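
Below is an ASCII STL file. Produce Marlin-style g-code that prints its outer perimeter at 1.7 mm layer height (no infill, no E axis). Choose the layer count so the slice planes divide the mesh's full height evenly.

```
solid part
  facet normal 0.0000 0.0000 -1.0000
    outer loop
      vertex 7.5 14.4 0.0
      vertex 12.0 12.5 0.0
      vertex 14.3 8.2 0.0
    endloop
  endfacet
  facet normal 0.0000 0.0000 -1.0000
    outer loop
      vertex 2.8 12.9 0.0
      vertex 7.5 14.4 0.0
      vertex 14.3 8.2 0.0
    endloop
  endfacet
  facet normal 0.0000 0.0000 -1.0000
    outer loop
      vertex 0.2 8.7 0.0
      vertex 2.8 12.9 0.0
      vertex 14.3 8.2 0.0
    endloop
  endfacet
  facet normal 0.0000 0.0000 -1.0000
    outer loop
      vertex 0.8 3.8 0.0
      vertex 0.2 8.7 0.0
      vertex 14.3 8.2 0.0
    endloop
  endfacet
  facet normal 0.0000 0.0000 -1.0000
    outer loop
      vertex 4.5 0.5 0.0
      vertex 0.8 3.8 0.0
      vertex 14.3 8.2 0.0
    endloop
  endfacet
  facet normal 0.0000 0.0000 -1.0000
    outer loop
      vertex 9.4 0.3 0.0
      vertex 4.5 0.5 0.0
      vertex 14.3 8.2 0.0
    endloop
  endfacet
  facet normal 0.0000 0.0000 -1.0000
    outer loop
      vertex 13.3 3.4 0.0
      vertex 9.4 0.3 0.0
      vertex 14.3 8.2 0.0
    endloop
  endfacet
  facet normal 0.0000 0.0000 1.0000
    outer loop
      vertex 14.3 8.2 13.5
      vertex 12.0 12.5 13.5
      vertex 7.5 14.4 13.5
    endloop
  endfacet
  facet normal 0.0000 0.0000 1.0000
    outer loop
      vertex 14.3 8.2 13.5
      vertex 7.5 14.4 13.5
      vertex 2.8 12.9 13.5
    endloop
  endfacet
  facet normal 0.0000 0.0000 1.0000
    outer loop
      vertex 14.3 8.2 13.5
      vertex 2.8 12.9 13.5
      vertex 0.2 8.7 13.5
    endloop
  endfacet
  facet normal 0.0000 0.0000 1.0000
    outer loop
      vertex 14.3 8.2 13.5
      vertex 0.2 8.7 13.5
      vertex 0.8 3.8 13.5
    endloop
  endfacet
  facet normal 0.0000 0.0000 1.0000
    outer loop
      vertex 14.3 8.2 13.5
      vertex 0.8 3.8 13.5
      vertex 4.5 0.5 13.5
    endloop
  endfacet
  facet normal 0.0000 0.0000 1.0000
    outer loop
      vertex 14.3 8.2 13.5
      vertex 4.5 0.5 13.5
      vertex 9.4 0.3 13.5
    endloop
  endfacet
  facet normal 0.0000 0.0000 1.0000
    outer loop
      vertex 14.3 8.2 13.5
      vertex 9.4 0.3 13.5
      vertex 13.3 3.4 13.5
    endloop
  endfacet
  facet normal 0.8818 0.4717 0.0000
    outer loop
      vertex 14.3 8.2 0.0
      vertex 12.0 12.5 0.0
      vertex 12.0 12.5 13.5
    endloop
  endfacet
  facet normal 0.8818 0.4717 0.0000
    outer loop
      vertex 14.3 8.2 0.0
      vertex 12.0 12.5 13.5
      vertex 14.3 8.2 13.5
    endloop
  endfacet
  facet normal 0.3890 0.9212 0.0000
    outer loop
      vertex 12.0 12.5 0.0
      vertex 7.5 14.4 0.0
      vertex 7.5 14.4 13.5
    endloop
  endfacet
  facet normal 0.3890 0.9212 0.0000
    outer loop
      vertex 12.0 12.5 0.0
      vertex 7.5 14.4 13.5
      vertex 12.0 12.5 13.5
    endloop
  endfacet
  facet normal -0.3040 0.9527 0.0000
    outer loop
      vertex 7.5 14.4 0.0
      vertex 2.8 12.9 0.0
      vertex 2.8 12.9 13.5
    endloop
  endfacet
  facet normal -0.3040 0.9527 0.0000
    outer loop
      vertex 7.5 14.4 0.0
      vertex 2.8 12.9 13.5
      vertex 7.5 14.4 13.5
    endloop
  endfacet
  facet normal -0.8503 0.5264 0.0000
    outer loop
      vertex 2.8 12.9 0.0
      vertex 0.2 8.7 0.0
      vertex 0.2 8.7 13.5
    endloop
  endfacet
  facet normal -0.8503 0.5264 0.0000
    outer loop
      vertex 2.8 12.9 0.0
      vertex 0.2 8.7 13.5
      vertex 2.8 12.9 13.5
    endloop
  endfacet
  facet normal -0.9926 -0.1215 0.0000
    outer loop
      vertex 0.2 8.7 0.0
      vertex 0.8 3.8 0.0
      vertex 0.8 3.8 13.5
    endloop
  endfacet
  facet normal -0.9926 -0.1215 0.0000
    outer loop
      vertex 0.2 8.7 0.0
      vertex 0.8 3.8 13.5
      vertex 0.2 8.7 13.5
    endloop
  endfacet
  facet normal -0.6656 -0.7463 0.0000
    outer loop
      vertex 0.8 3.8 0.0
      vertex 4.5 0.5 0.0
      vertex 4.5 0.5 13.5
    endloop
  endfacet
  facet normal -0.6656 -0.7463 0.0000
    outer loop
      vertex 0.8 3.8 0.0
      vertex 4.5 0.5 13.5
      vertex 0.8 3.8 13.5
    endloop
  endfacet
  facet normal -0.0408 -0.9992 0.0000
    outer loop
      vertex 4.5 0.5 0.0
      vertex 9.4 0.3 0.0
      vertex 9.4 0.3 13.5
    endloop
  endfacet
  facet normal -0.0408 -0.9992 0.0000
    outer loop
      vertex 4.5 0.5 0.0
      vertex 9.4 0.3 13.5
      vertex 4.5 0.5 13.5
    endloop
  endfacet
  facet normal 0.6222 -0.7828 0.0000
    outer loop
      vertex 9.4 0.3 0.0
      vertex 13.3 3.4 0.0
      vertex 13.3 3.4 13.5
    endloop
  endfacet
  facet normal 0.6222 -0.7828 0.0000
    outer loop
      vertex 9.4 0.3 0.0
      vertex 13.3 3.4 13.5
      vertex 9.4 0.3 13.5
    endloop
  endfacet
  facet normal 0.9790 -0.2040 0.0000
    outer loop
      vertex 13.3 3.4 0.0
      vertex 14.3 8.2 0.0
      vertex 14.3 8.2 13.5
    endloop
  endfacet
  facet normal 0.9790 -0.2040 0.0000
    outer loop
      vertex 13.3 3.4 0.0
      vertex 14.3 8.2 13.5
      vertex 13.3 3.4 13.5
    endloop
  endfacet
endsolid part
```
; perimeter-only toolpath
G21 ; units = mm
G90 ; absolute positioning
G28 ; home
; layer 1
G0 Z1.7
G0 X14.3 Y8.2
G1 X12.0 Y12.5
G1 X7.5 Y14.4
G1 X2.8 Y12.9
G1 X0.2 Y8.7
G1 X0.8 Y3.8
G1 X4.5 Y0.5
G1 X9.4 Y0.3
G1 X13.3 Y3.4
G1 X14.3 Y8.2
; layer 2
G0 Z3.4
G0 X14.3 Y8.2
G1 X12.0 Y12.5
G1 X7.5 Y14.4
G1 X2.8 Y12.9
G1 X0.2 Y8.7
G1 X0.8 Y3.8
G1 X4.5 Y0.5
G1 X9.4 Y0.3
G1 X13.3 Y3.4
G1 X14.3 Y8.2
; layer 3
G0 Z5.1
G0 X14.3 Y8.2
G1 X12.0 Y12.5
G1 X7.5 Y14.4
G1 X2.8 Y12.9
G1 X0.2 Y8.7
G1 X0.8 Y3.8
G1 X4.5 Y0.5
G1 X9.4 Y0.3
G1 X13.3 Y3.4
G1 X14.3 Y8.2
; layer 4
G0 Z6.8
G0 X14.3 Y8.2
G1 X12.0 Y12.5
G1 X7.5 Y14.4
G1 X2.8 Y12.9
G1 X0.2 Y8.7
G1 X0.8 Y3.8
G1 X4.5 Y0.5
G1 X9.4 Y0.3
G1 X13.3 Y3.4
G1 X14.3 Y8.2
; layer 5
G0 Z8.4
G0 X14.3 Y8.2
G1 X12.0 Y12.5
G1 X7.5 Y14.4
G1 X2.8 Y12.9
G1 X0.2 Y8.7
G1 X0.8 Y3.8
G1 X4.5 Y0.5
G1 X9.4 Y0.3
G1 X13.3 Y3.4
G1 X14.3 Y8.2
; layer 6
G0 Z10.1
G0 X14.3 Y8.2
G1 X12.0 Y12.5
G1 X7.5 Y14.4
G1 X2.8 Y12.9
G1 X0.2 Y8.7
G1 X0.8 Y3.8
G1 X4.5 Y0.5
G1 X9.4 Y0.3
G1 X13.3 Y3.4
G1 X14.3 Y8.2
; layer 7
G0 Z11.8
G0 X14.3 Y8.2
G1 X12.0 Y12.5
G1 X7.5 Y14.4
G1 X2.8 Y12.9
G1 X0.2 Y8.7
G1 X0.8 Y3.8
G1 X4.5 Y0.5
G1 X9.4 Y0.3
G1 X13.3 Y3.4
G1 X14.3 Y8.2
; layer 8
G0 Z13.5
G0 X14.3 Y8.2
G1 X12.0 Y12.5
G1 X7.5 Y14.4
G1 X2.8 Y12.9
G1 X0.2 Y8.7
G1 X0.8 Y3.8
G1 X4.5 Y0.5
G1 X9.4 Y0.3
G1 X13.3 Y3.4
G1 X14.3 Y8.2
M2 ; end

The solid is a regular 9-sided prism (a cylinder approximated with 9 flat sides), circumscribed radius ≈ 7.2 mm, height ≈ 13.5 mm. Slicing at Δz = 1.7 mm — 8 equal slices spanning the solid's height, so layer i sits at z = i·h/8 — gives 8 non-empty perimeters. Each is a 9-segment closed polygon; G0 lifts to the layer z and rapids to the start vertex, then G1 traces the edges.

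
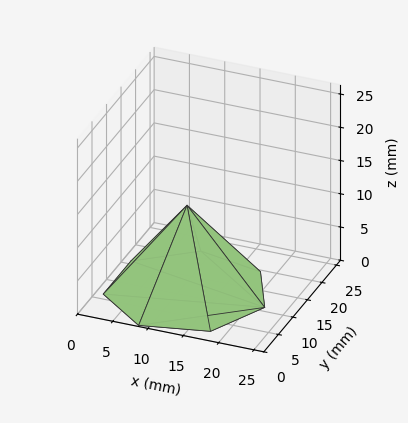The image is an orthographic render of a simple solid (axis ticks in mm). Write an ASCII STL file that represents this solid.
Reading the render: the shape is a regular 7-sided pyramid, base circumscribed radius ≈ 11 mm, apex at z ≈ 13 mm (dimensions read to the nearest mm from the axis ticks). For the STL, each face is triangulated and given an outward normal.

solid part
  facet normal 0.0000 0.0000 -1.0000
    outer loop
      vertex 8.55 21.72 0.00
      vertex 17.86 19.60 0.00
      vertex 22.00 11.00 0.00
    endloop
  endfacet
  facet normal 0.0000 0.0000 -1.0000
    outer loop
      vertex 1.09 15.77 0.00
      vertex 8.55 21.72 0.00
      vertex 22.00 11.00 0.00
    endloop
  endfacet
  facet normal 0.0000 0.0000 -1.0000
    outer loop
      vertex 1.09 6.23 0.00
      vertex 1.09 15.77 0.00
      vertex 22.00 11.00 0.00
    endloop
  endfacet
  facet normal 0.0000 0.0000 -1.0000
    outer loop
      vertex 8.55 0.28 0.00
      vertex 1.09 6.23 0.00
      vertex 22.00 11.00 0.00
    endloop
  endfacet
  facet normal 0.0000 0.0000 -1.0000
    outer loop
      vertex 17.86 2.40 0.00
      vertex 8.55 0.28 0.00
      vertex 22.00 11.00 0.00
    endloop
  endfacet
  facet normal 0.7165 0.3449 0.6063
    outer loop
      vertex 22.00 11.00 0.00
      vertex 17.86 19.60 0.00
      vertex 11.00 11.00 13.00
    endloop
  endfacet
  facet normal 0.1766 0.7755 0.6062
    outer loop
      vertex 17.86 19.60 0.00
      vertex 8.55 21.72 0.00
      vertex 11.00 11.00 13.00
    endloop
  endfacet
  facet normal -0.4959 0.6218 0.6062
    outer loop
      vertex 8.55 21.72 0.00
      vertex 1.09 15.77 0.00
      vertex 11.00 11.00 13.00
    endloop
  endfacet
  facet normal -0.7953 0.0000 0.6062
    outer loop
      vertex 1.09 15.77 0.00
      vertex 1.09 6.23 0.00
      vertex 11.00 11.00 13.00
    endloop
  endfacet
  facet normal -0.4959 -0.6218 0.6062
    outer loop
      vertex 1.09 6.23 0.00
      vertex 8.55 0.28 0.00
      vertex 11.00 11.00 13.00
    endloop
  endfacet
  facet normal 0.1766 -0.7755 0.6062
    outer loop
      vertex 8.55 0.28 0.00
      vertex 17.86 2.40 0.00
      vertex 11.00 11.00 13.00
    endloop
  endfacet
  facet normal 0.7165 -0.3449 0.6063
    outer loop
      vertex 17.86 2.40 0.00
      vertex 22.00 11.00 0.00
      vertex 11.00 11.00 13.00
    endloop
  endfacet
endsolid part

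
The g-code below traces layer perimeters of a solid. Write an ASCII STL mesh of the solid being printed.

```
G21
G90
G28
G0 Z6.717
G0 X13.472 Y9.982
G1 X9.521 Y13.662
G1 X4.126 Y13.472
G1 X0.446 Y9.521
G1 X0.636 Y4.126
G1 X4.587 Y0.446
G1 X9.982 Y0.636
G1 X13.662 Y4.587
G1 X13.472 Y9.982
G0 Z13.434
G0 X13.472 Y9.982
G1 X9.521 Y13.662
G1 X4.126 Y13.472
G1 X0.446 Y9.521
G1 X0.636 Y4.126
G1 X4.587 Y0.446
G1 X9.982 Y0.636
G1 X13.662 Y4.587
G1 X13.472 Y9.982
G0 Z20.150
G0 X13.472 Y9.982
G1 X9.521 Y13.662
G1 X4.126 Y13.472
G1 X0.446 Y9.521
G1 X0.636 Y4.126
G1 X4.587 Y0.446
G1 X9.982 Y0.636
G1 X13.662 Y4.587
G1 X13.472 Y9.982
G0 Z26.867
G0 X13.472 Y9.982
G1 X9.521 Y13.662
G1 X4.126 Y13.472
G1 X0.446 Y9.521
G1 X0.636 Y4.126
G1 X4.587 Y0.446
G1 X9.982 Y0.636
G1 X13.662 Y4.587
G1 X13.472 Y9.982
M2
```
solid part
  facet normal 0.0000 0.0000 -1.0000
    outer loop
      vertex 4.126 13.472 0.000
      vertex 9.521 13.662 0.000
      vertex 13.472 9.982 0.000
    endloop
  endfacet
  facet normal 0.0000 0.0000 -1.0000
    outer loop
      vertex 0.446 9.521 0.000
      vertex 4.126 13.472 0.000
      vertex 13.472 9.982 0.000
    endloop
  endfacet
  facet normal 0.0000 0.0000 -1.0000
    outer loop
      vertex 0.636 4.126 0.000
      vertex 0.446 9.521 0.000
      vertex 13.472 9.982 0.000
    endloop
  endfacet
  facet normal 0.0000 0.0000 -1.0000
    outer loop
      vertex 4.587 0.446 0.000
      vertex 0.636 4.126 0.000
      vertex 13.472 9.982 0.000
    endloop
  endfacet
  facet normal 0.0000 0.0000 -1.0000
    outer loop
      vertex 9.982 0.636 0.000
      vertex 4.587 0.446 0.000
      vertex 13.472 9.982 0.000
    endloop
  endfacet
  facet normal 0.0000 0.0000 -1.0000
    outer loop
      vertex 13.662 4.587 0.000
      vertex 9.982 0.636 0.000
      vertex 13.472 9.982 0.000
    endloop
  endfacet
  facet normal 0.0000 0.0000 1.0000
    outer loop
      vertex 13.472 9.982 26.867
      vertex 9.521 13.662 26.867
      vertex 4.126 13.472 26.867
    endloop
  endfacet
  facet normal 0.0000 0.0000 1.0000
    outer loop
      vertex 13.472 9.982 26.867
      vertex 4.126 13.472 26.867
      vertex 0.446 9.521 26.867
    endloop
  endfacet
  facet normal 0.0000 0.0000 1.0000
    outer loop
      vertex 13.472 9.982 26.867
      vertex 0.446 9.521 26.867
      vertex 0.636 4.126 26.867
    endloop
  endfacet
  facet normal 0.0000 0.0000 1.0000
    outer loop
      vertex 13.472 9.982 26.867
      vertex 0.636 4.126 26.867
      vertex 4.587 0.446 26.867
    endloop
  endfacet
  facet normal 0.0000 0.0000 1.0000
    outer loop
      vertex 13.472 9.982 26.867
      vertex 4.587 0.446 26.867
      vertex 9.982 0.636 26.867
    endloop
  endfacet
  facet normal 0.0000 0.0000 1.0000
    outer loop
      vertex 13.472 9.982 26.867
      vertex 9.982 0.636 26.867
      vertex 13.662 4.587 26.867
    endloop
  endfacet
  facet normal 0.6816 0.7318 0.0000
    outer loop
      vertex 13.472 9.982 0.000
      vertex 9.521 13.662 0.000
      vertex 9.521 13.662 26.867
    endloop
  endfacet
  facet normal 0.6816 0.7318 0.0000
    outer loop
      vertex 13.472 9.982 0.000
      vertex 9.521 13.662 26.867
      vertex 13.472 9.982 26.867
    endloop
  endfacet
  facet normal -0.0352 0.9994 0.0000
    outer loop
      vertex 9.521 13.662 0.000
      vertex 4.126 13.472 0.000
      vertex 4.126 13.472 26.867
    endloop
  endfacet
  facet normal -0.0352 0.9994 0.0000
    outer loop
      vertex 9.521 13.662 0.000
      vertex 4.126 13.472 26.867
      vertex 9.521 13.662 26.867
    endloop
  endfacet
  facet normal -0.7318 0.6816 0.0000
    outer loop
      vertex 4.126 13.472 0.000
      vertex 0.446 9.521 0.000
      vertex 0.446 9.521 26.867
    endloop
  endfacet
  facet normal -0.7318 0.6816 0.0000
    outer loop
      vertex 4.126 13.472 0.000
      vertex 0.446 9.521 26.867
      vertex 4.126 13.472 26.867
    endloop
  endfacet
  facet normal -0.9994 -0.0352 0.0000
    outer loop
      vertex 0.446 9.521 0.000
      vertex 0.636 4.126 0.000
      vertex 0.636 4.126 26.867
    endloop
  endfacet
  facet normal -0.9994 -0.0352 0.0000
    outer loop
      vertex 0.446 9.521 0.000
      vertex 0.636 4.126 26.867
      vertex 0.446 9.521 26.867
    endloop
  endfacet
  facet normal -0.6816 -0.7318 0.0000
    outer loop
      vertex 0.636 4.126 0.000
      vertex 4.587 0.446 0.000
      vertex 4.587 0.446 26.867
    endloop
  endfacet
  facet normal -0.6816 -0.7318 0.0000
    outer loop
      vertex 0.636 4.126 0.000
      vertex 4.587 0.446 26.867
      vertex 0.636 4.126 26.867
    endloop
  endfacet
  facet normal 0.0352 -0.9994 0.0000
    outer loop
      vertex 4.587 0.446 0.000
      vertex 9.982 0.636 0.000
      vertex 9.982 0.636 26.867
    endloop
  endfacet
  facet normal 0.0352 -0.9994 0.0000
    outer loop
      vertex 4.587 0.446 0.000
      vertex 9.982 0.636 26.867
      vertex 4.587 0.446 26.867
    endloop
  endfacet
  facet normal 0.7318 -0.6816 0.0000
    outer loop
      vertex 9.982 0.636 0.000
      vertex 13.662 4.587 0.000
      vertex 13.662 4.587 26.867
    endloop
  endfacet
  facet normal 0.7318 -0.6816 0.0000
    outer loop
      vertex 9.982 0.636 0.000
      vertex 13.662 4.587 26.867
      vertex 9.982 0.636 26.867
    endloop
  endfacet
  facet normal 0.9994 0.0352 0.0000
    outer loop
      vertex 13.662 4.587 0.000
      vertex 13.472 9.982 0.000
      vertex 13.472 9.982 26.867
    endloop
  endfacet
  facet normal 0.9994 0.0352 0.0000
    outer loop
      vertex 13.662 4.587 0.000
      vertex 13.472 9.982 26.867
      vertex 13.662 4.587 26.867
    endloop
  endfacet
endsolid part

The G0 Z moves step by Δz≈6.717 mm. Every layer's G1 loop is the same polygon, so the solid is a straight extrusion of it from z=0 to z≈26.9. Closing with flat bottom and top caps and triangulating gives 28 facets — a regular 8-sided prism (a cylinder approximated with 8 flat sides), circumscribed radius ≈ 7.05 mm, height ≈ 26.9 mm.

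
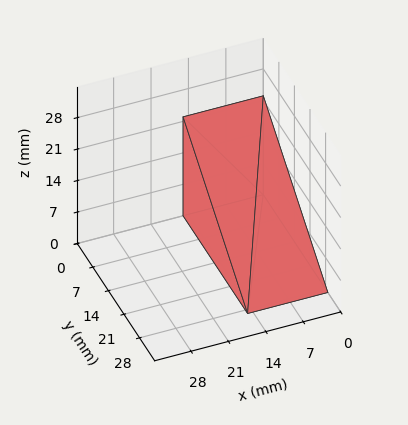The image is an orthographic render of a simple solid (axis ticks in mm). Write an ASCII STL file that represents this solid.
Reading the render: the shape is a wedge (ramp): 15 × 29 mm base, rising to 22 mm along the y=0 edge and sloping linearly to z=0 at y=29 (dimensions read to the nearest mm from the axis ticks). For the STL, each face is triangulated and given an outward normal.

solid part
  facet normal 0.0000 0.0000 -1.0000
    outer loop
      vertex 15.00 29.00 0.00
      vertex 15.00 0.00 0.00
      vertex 0.00 0.00 0.00
    endloop
  endfacet
  facet normal 0.0000 0.0000 -1.0000
    outer loop
      vertex 0.00 29.00 0.00
      vertex 15.00 29.00 0.00
      vertex 0.00 0.00 0.00
    endloop
  endfacet
  facet normal 0.0000 -1.0000 0.0000
    outer loop
      vertex 0.00 0.00 0.00
      vertex 15.00 0.00 0.00
      vertex 15.00 0.00 22.00
    endloop
  endfacet
  facet normal 0.0000 -1.0000 0.0000
    outer loop
      vertex 0.00 0.00 0.00
      vertex 15.00 0.00 22.00
      vertex 0.00 0.00 22.00
    endloop
  endfacet
  facet normal 0.0000 0.6044 0.7967
    outer loop
      vertex 0.00 0.00 22.00
      vertex 15.00 0.00 22.00
      vertex 15.00 29.00 0.00
    endloop
  endfacet
  facet normal 0.0000 0.6044 0.7967
    outer loop
      vertex 0.00 0.00 22.00
      vertex 15.00 29.00 0.00
      vertex 0.00 29.00 0.00
    endloop
  endfacet
  facet normal -1.0000 0.0000 0.0000
    outer loop
      vertex 0.00 0.00 22.00
      vertex 0.00 29.00 0.00
      vertex 0.00 0.00 0.00
    endloop
  endfacet
  facet normal 1.0000 0.0000 0.0000
    outer loop
      vertex 15.00 0.00 0.00
      vertex 15.00 29.00 0.00
      vertex 15.00 0.00 22.00
    endloop
  endfacet
endsolid part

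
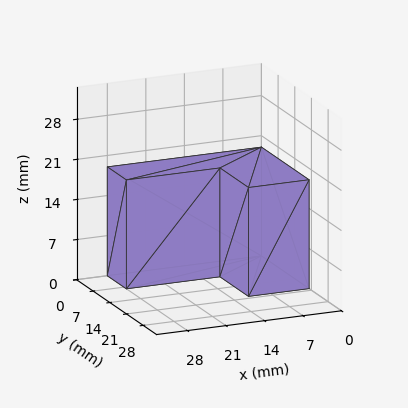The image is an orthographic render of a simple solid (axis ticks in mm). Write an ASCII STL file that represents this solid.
Reading the render: the shape is an L-shaped prism: outer 28 × 20 mm, arm thicknesses ≈ 8 mm (horizontal) and 11 mm (vertical), extruded 19 mm in z (dimensions read to the nearest mm from the axis ticks). For the STL, each face is triangulated and given an outward normal.

solid part
  facet normal 0.0000 0.0000 -1.0000
    outer loop
      vertex 28.000 8.000 0.000
      vertex 28.000 0.000 0.000
      vertex 0.000 0.000 0.000
    endloop
  endfacet
  facet normal 0.0000 0.0000 -1.0000
    outer loop
      vertex 11.000 8.000 0.000
      vertex 28.000 8.000 0.000
      vertex 0.000 0.000 0.000
    endloop
  endfacet
  facet normal 0.0000 0.0000 -1.0000
    outer loop
      vertex 11.000 20.000 0.000
      vertex 11.000 8.000 0.000
      vertex 0.000 0.000 0.000
    endloop
  endfacet
  facet normal 0.0000 0.0000 -1.0000
    outer loop
      vertex 0.000 20.000 0.000
      vertex 11.000 20.000 0.000
      vertex 0.000 0.000 0.000
    endloop
  endfacet
  facet normal 0.0000 0.0000 1.0000
    outer loop
      vertex 0.000 0.000 19.000
      vertex 28.000 0.000 19.000
      vertex 28.000 8.000 19.000
    endloop
  endfacet
  facet normal 0.0000 0.0000 1.0000
    outer loop
      vertex 0.000 0.000 19.000
      vertex 28.000 8.000 19.000
      vertex 11.000 8.000 19.000
    endloop
  endfacet
  facet normal 0.0000 0.0000 1.0000
    outer loop
      vertex 0.000 0.000 19.000
      vertex 11.000 8.000 19.000
      vertex 11.000 20.000 19.000
    endloop
  endfacet
  facet normal 0.0000 0.0000 1.0000
    outer loop
      vertex 0.000 0.000 19.000
      vertex 11.000 20.000 19.000
      vertex 0.000 20.000 19.000
    endloop
  endfacet
  facet normal 0.0000 -1.0000 0.0000
    outer loop
      vertex 0.000 0.000 0.000
      vertex 28.000 0.000 0.000
      vertex 28.000 0.000 19.000
    endloop
  endfacet
  facet normal 0.0000 -1.0000 0.0000
    outer loop
      vertex 0.000 0.000 0.000
      vertex 28.000 0.000 19.000
      vertex 0.000 0.000 19.000
    endloop
  endfacet
  facet normal 1.0000 0.0000 0.0000
    outer loop
      vertex 28.000 0.000 0.000
      vertex 28.000 8.000 0.000
      vertex 28.000 8.000 19.000
    endloop
  endfacet
  facet normal 1.0000 0.0000 0.0000
    outer loop
      vertex 28.000 0.000 0.000
      vertex 28.000 8.000 19.000
      vertex 28.000 0.000 19.000
    endloop
  endfacet
  facet normal 0.0000 1.0000 0.0000
    outer loop
      vertex 28.000 8.000 0.000
      vertex 11.000 8.000 0.000
      vertex 11.000 8.000 19.000
    endloop
  endfacet
  facet normal 0.0000 1.0000 0.0000
    outer loop
      vertex 28.000 8.000 0.000
      vertex 11.000 8.000 19.000
      vertex 28.000 8.000 19.000
    endloop
  endfacet
  facet normal 1.0000 0.0000 0.0000
    outer loop
      vertex 11.000 8.000 0.000
      vertex 11.000 20.000 0.000
      vertex 11.000 20.000 19.000
    endloop
  endfacet
  facet normal 1.0000 0.0000 0.0000
    outer loop
      vertex 11.000 8.000 0.000
      vertex 11.000 20.000 19.000
      vertex 11.000 8.000 19.000
    endloop
  endfacet
  facet normal 0.0000 1.0000 0.0000
    outer loop
      vertex 11.000 20.000 0.000
      vertex 0.000 20.000 0.000
      vertex 0.000 20.000 19.000
    endloop
  endfacet
  facet normal 0.0000 1.0000 0.0000
    outer loop
      vertex 11.000 20.000 0.000
      vertex 0.000 20.000 19.000
      vertex 11.000 20.000 19.000
    endloop
  endfacet
  facet normal -1.0000 0.0000 0.0000
    outer loop
      vertex 0.000 20.000 0.000
      vertex 0.000 0.000 0.000
      vertex 0.000 0.000 19.000
    endloop
  endfacet
  facet normal -1.0000 0.0000 0.0000
    outer loop
      vertex 0.000 20.000 0.000
      vertex 0.000 0.000 19.000
      vertex 0.000 20.000 19.000
    endloop
  endfacet
endsolid part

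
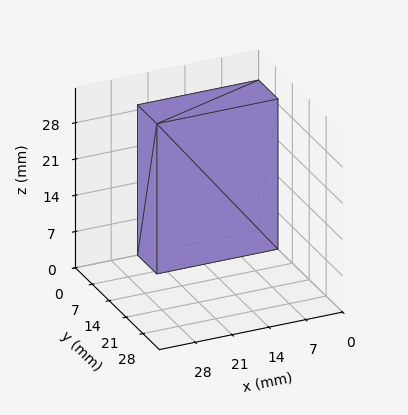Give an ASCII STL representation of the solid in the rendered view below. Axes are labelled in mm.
Reading the render: the shape is a rectangular box, roughly 23 × 8 mm footprint and 29 mm tall (dimensions read to the nearest mm from the axis ticks). For the STL, each face is triangulated and given an outward normal.

solid part
  facet normal 0.0000 0.0000 -1.0000
    outer loop
      vertex 23.000 8.000 0.000
      vertex 23.000 0.000 0.000
      vertex 0.000 0.000 0.000
    endloop
  endfacet
  facet normal 0.0000 0.0000 -1.0000
    outer loop
      vertex 0.000 8.000 0.000
      vertex 23.000 8.000 0.000
      vertex 0.000 0.000 0.000
    endloop
  endfacet
  facet normal 0.0000 0.0000 1.0000
    outer loop
      vertex 0.000 0.000 29.000
      vertex 23.000 0.000 29.000
      vertex 23.000 8.000 29.000
    endloop
  endfacet
  facet normal 0.0000 0.0000 1.0000
    outer loop
      vertex 0.000 0.000 29.000
      vertex 23.000 8.000 29.000
      vertex 0.000 8.000 29.000
    endloop
  endfacet
  facet normal 0.0000 -1.0000 0.0000
    outer loop
      vertex 0.000 0.000 0.000
      vertex 23.000 0.000 0.000
      vertex 23.000 0.000 29.000
    endloop
  endfacet
  facet normal 0.0000 -1.0000 0.0000
    outer loop
      vertex 0.000 0.000 0.000
      vertex 23.000 0.000 29.000
      vertex 0.000 0.000 29.000
    endloop
  endfacet
  facet normal 0.0000 1.0000 0.0000
    outer loop
      vertex 23.000 8.000 29.000
      vertex 23.000 8.000 0.000
      vertex 0.000 8.000 0.000
    endloop
  endfacet
  facet normal 0.0000 1.0000 0.0000
    outer loop
      vertex 0.000 8.000 29.000
      vertex 23.000 8.000 29.000
      vertex 0.000 8.000 0.000
    endloop
  endfacet
  facet normal -1.0000 0.0000 0.0000
    outer loop
      vertex 0.000 8.000 29.000
      vertex 0.000 8.000 0.000
      vertex 0.000 0.000 0.000
    endloop
  endfacet
  facet normal -1.0000 0.0000 0.0000
    outer loop
      vertex 0.000 0.000 29.000
      vertex 0.000 8.000 29.000
      vertex 0.000 0.000 0.000
    endloop
  endfacet
  facet normal 1.0000 0.0000 0.0000
    outer loop
      vertex 23.000 0.000 0.000
      vertex 23.000 8.000 0.000
      vertex 23.000 8.000 29.000
    endloop
  endfacet
  facet normal 1.0000 0.0000 0.0000
    outer loop
      vertex 23.000 0.000 0.000
      vertex 23.000 8.000 29.000
      vertex 23.000 0.000 29.000
    endloop
  endfacet
endsolid part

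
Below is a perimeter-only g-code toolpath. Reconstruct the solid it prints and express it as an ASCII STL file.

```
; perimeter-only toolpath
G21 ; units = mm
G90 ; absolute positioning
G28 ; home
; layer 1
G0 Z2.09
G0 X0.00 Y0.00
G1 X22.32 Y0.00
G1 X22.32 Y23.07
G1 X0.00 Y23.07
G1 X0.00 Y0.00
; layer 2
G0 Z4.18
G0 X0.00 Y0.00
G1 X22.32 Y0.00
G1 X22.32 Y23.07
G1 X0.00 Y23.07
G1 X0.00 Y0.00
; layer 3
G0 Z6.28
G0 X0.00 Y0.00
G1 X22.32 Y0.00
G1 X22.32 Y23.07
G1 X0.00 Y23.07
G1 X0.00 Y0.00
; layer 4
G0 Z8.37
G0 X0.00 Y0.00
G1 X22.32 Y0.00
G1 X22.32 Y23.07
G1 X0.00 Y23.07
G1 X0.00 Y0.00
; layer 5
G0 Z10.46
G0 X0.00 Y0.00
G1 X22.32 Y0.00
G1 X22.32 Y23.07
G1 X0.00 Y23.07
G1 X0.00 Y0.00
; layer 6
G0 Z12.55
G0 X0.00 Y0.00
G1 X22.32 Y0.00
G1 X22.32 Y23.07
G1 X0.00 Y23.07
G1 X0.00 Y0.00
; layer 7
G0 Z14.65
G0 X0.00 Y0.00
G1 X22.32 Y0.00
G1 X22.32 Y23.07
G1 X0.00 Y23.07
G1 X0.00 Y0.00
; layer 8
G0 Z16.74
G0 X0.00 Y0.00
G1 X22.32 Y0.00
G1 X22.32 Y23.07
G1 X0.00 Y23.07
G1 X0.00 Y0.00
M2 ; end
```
solid part
  facet normal 0.0000 0.0000 -1.0000
    outer loop
      vertex 22.32 23.07 0.00
      vertex 22.32 0.00 0.00
      vertex 0.00 0.00 0.00
    endloop
  endfacet
  facet normal 0.0000 0.0000 -1.0000
    outer loop
      vertex 0.00 23.07 0.00
      vertex 22.32 23.07 0.00
      vertex 0.00 0.00 0.00
    endloop
  endfacet
  facet normal 0.0000 0.0000 1.0000
    outer loop
      vertex 0.00 0.00 16.74
      vertex 22.32 0.00 16.74
      vertex 22.32 23.07 16.74
    endloop
  endfacet
  facet normal 0.0000 0.0000 1.0000
    outer loop
      vertex 0.00 0.00 16.74
      vertex 22.32 23.07 16.74
      vertex 0.00 23.07 16.74
    endloop
  endfacet
  facet normal 0.0000 -1.0000 0.0000
    outer loop
      vertex 0.00 0.00 0.00
      vertex 22.32 0.00 0.00
      vertex 22.32 0.00 16.74
    endloop
  endfacet
  facet normal 0.0000 -1.0000 0.0000
    outer loop
      vertex 0.00 0.00 0.00
      vertex 22.32 0.00 16.74
      vertex 0.00 0.00 16.74
    endloop
  endfacet
  facet normal 0.0000 1.0000 0.0000
    outer loop
      vertex 22.32 23.07 16.74
      vertex 22.32 23.07 0.00
      vertex 0.00 23.07 0.00
    endloop
  endfacet
  facet normal 0.0000 1.0000 0.0000
    outer loop
      vertex 0.00 23.07 16.74
      vertex 22.32 23.07 16.74
      vertex 0.00 23.07 0.00
    endloop
  endfacet
  facet normal -1.0000 0.0000 0.0000
    outer loop
      vertex 0.00 23.07 16.74
      vertex 0.00 23.07 0.00
      vertex 0.00 0.00 0.00
    endloop
  endfacet
  facet normal -1.0000 0.0000 0.0000
    outer loop
      vertex 0.00 0.00 16.74
      vertex 0.00 23.07 16.74
      vertex 0.00 0.00 0.00
    endloop
  endfacet
  facet normal 1.0000 0.0000 0.0000
    outer loop
      vertex 22.32 0.00 0.00
      vertex 22.32 23.07 0.00
      vertex 22.32 23.07 16.74
    endloop
  endfacet
  facet normal 1.0000 0.0000 0.0000
    outer loop
      vertex 22.32 0.00 0.00
      vertex 22.32 23.07 16.74
      vertex 22.32 0.00 16.74
    endloop
  endfacet
endsolid part

The G0 Z moves step by Δz≈2.09 mm. Every layer's G1 loop is the same polygon, so the solid is a straight extrusion of it from z=0 to z≈16.7. Closing with flat bottom and top caps and triangulating gives 12 facets — a rectangular box, roughly 22.3 × 23.1 mm footprint and 16.7 mm tall.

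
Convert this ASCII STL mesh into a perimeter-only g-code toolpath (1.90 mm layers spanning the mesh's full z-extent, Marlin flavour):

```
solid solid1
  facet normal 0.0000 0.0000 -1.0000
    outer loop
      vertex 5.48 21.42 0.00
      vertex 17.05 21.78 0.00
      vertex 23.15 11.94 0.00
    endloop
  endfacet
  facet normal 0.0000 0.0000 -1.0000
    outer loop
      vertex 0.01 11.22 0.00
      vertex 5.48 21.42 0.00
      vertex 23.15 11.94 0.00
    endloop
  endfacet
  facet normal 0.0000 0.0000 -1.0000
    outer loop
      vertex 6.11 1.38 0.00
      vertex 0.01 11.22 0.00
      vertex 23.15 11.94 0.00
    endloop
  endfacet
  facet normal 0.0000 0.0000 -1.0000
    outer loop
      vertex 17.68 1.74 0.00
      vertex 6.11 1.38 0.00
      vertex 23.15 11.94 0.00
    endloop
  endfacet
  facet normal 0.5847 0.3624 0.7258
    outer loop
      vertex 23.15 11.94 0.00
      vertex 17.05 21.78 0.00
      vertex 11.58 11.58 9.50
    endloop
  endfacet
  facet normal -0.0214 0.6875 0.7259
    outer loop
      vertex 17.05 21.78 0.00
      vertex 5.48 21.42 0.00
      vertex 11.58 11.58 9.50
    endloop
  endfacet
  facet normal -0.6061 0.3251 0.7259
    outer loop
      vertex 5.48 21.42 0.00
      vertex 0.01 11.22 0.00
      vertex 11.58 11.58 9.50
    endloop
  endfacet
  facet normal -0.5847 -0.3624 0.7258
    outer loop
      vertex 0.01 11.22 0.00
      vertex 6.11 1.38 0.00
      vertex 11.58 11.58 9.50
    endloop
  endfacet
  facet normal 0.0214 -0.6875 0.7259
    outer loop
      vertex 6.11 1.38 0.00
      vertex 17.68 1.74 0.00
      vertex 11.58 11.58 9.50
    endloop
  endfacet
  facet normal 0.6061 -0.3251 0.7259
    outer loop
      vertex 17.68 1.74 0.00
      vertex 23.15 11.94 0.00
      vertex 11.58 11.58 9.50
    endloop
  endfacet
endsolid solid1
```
; perimeter-only toolpath
G21 ; units = mm
G90 ; absolute positioning
G28 ; home
; layer 1
G0 Z1.90
G0 X20.84 Y11.87
G1 X15.96 Y19.74
G1 X6.70 Y19.45
G1 X2.32 Y11.29
G1 X7.20 Y3.42
G1 X16.46 Y3.71
G1 X20.84 Y11.87
; layer 2
G0 Z3.80
G0 X18.52 Y11.80
G1 X14.86 Y17.70
G1 X7.92 Y17.48
G1 X4.64 Y11.36
G1 X8.30 Y5.46
G1 X15.24 Y5.68
G1 X18.52 Y11.80
; layer 3
G0 Z5.70
G0 X16.21 Y11.72
G1 X13.77 Y15.66
G1 X9.14 Y15.52
G1 X6.95 Y11.44
G1 X9.39 Y7.50
G1 X14.02 Y7.64
G1 X16.21 Y11.72
; layer 4
G0 Z7.60
G0 X13.89 Y11.65
G1 X12.67 Y13.62
G1 X10.36 Y13.55
G1 X9.27 Y11.51
G1 X10.49 Y9.54
G1 X12.80 Y9.61
G1 X13.89 Y11.65
M2 ; end

The solid is a regular 6-sided pyramid, base circumscribed radius ≈ 11.6 mm, apex at z ≈ 9.5 mm. Slicing at Δz = 1.90 mm — 5 equal slices spanning the solid's height, so layer i sits at z = i·h/5 — gives 4 non-empty perimeters. Each is a 6-segment closed polygon; G0 lifts to the layer z and rapids to the start vertex, then G1 traces the edges. The cross-section shrinks linearly with z (the slice at the apex is degenerate and omitted).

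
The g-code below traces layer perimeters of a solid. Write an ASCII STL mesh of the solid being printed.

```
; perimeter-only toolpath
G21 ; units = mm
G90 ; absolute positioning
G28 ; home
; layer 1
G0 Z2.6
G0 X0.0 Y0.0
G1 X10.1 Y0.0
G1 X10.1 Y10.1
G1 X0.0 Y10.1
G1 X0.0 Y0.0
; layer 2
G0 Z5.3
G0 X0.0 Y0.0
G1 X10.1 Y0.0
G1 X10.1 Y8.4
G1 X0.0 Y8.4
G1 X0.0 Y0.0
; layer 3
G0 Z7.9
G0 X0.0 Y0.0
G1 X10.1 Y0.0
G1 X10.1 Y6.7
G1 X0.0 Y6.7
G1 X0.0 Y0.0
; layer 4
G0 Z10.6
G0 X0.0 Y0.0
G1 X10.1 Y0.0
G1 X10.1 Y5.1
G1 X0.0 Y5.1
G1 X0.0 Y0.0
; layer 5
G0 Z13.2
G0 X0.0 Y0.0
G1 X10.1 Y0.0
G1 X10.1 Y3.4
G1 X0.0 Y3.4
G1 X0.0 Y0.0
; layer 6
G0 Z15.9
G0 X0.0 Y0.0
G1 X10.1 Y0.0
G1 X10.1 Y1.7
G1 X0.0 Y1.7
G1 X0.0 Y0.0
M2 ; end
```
solid part
  facet normal 0.0000 0.0000 -1.0000
    outer loop
      vertex 10.1 11.8 0.0
      vertex 10.1 0.0 0.0
      vertex 0.0 0.0 0.0
    endloop
  endfacet
  facet normal 0.0000 0.0000 -1.0000
    outer loop
      vertex 0.0 11.8 0.0
      vertex 10.1 11.8 0.0
      vertex 0.0 0.0 0.0
    endloop
  endfacet
  facet normal 0.0000 -1.0000 0.0000
    outer loop
      vertex 0.0 0.0 0.0
      vertex 10.1 0.0 0.0
      vertex 10.1 0.0 18.5
    endloop
  endfacet
  facet normal 0.0000 -1.0000 0.0000
    outer loop
      vertex 0.0 0.0 0.0
      vertex 10.1 0.0 18.5
      vertex 0.0 0.0 18.5
    endloop
  endfacet
  facet normal 0.0000 0.8431 0.5378
    outer loop
      vertex 0.0 0.0 18.5
      vertex 10.1 0.0 18.5
      vertex 10.1 11.8 0.0
    endloop
  endfacet
  facet normal 0.0000 0.8431 0.5378
    outer loop
      vertex 0.0 0.0 18.5
      vertex 10.1 11.8 0.0
      vertex 0.0 11.8 0.0
    endloop
  endfacet
  facet normal -1.0000 0.0000 0.0000
    outer loop
      vertex 0.0 0.0 18.5
      vertex 0.0 11.8 0.0
      vertex 0.0 0.0 0.0
    endloop
  endfacet
  facet normal 1.0000 0.0000 0.0000
    outer loop
      vertex 10.1 0.0 0.0
      vertex 10.1 11.8 0.0
      vertex 10.1 0.0 18.5
    endloop
  endfacet
endsolid part

The G0 Z moves step by Δz≈2.6 mm. The G1 loops shrink linearly with z, so the solid tapers from its base footprint up to z≈18.5. Closing with a flat bottom cap and the tapered top and triangulating gives 8 facets — a wedge (ramp): 10.1 × 11.8 mm base, rising to 18.5 mm along the y=0 edge and sloping linearly to z=0 at y=11.8.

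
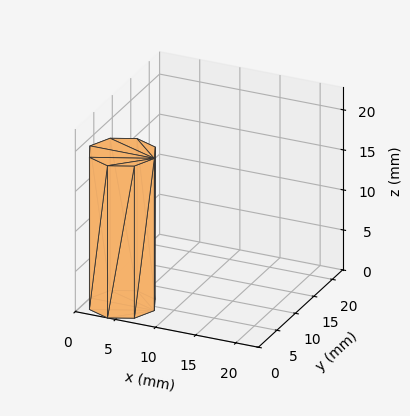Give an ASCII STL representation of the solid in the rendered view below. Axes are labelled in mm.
Reading the render: the shape is a regular 8-sided prism (a cylinder approximated with 8 flat sides), circumscribed radius ≈ 4 mm, height ≈ 19 mm (dimensions read to the nearest mm from the axis ticks). For the STL, each face is triangulated and given an outward normal.

solid part
  facet normal 0.0000 0.0000 -1.0000
    outer loop
      vertex 4.0 8.0 0.0
      vertex 6.8 6.8 0.0
      vertex 8.0 4.0 0.0
    endloop
  endfacet
  facet normal 0.0000 0.0000 -1.0000
    outer loop
      vertex 1.2 6.8 0.0
      vertex 4.0 8.0 0.0
      vertex 8.0 4.0 0.0
    endloop
  endfacet
  facet normal 0.0000 0.0000 -1.0000
    outer loop
      vertex 0.0 4.0 0.0
      vertex 1.2 6.8 0.0
      vertex 8.0 4.0 0.0
    endloop
  endfacet
  facet normal 0.0000 0.0000 -1.0000
    outer loop
      vertex 1.2 1.2 0.0
      vertex 0.0 4.0 0.0
      vertex 8.0 4.0 0.0
    endloop
  endfacet
  facet normal 0.0000 0.0000 -1.0000
    outer loop
      vertex 4.0 0.0 0.0
      vertex 1.2 1.2 0.0
      vertex 8.0 4.0 0.0
    endloop
  endfacet
  facet normal 0.0000 0.0000 -1.0000
    outer loop
      vertex 6.8 1.2 0.0
      vertex 4.0 0.0 0.0
      vertex 8.0 4.0 0.0
    endloop
  endfacet
  facet normal 0.0000 0.0000 1.0000
    outer loop
      vertex 8.0 4.0 19.0
      vertex 6.8 6.8 19.0
      vertex 4.0 8.0 19.0
    endloop
  endfacet
  facet normal 0.0000 0.0000 1.0000
    outer loop
      vertex 8.0 4.0 19.0
      vertex 4.0 8.0 19.0
      vertex 1.2 6.8 19.0
    endloop
  endfacet
  facet normal 0.0000 0.0000 1.0000
    outer loop
      vertex 8.0 4.0 19.0
      vertex 1.2 6.8 19.0
      vertex 0.0 4.0 19.0
    endloop
  endfacet
  facet normal 0.0000 0.0000 1.0000
    outer loop
      vertex 8.0 4.0 19.0
      vertex 0.0 4.0 19.0
      vertex 1.2 1.2 19.0
    endloop
  endfacet
  facet normal 0.0000 0.0000 1.0000
    outer loop
      vertex 8.0 4.0 19.0
      vertex 1.2 1.2 19.0
      vertex 4.0 0.0 19.0
    endloop
  endfacet
  facet normal 0.0000 0.0000 1.0000
    outer loop
      vertex 8.0 4.0 19.0
      vertex 4.0 0.0 19.0
      vertex 6.8 1.2 19.0
    endloop
  endfacet
  facet normal 0.9191 0.3939 0.0000
    outer loop
      vertex 8.0 4.0 0.0
      vertex 6.8 6.8 0.0
      vertex 6.8 6.8 19.0
    endloop
  endfacet
  facet normal 0.9191 0.3939 0.0000
    outer loop
      vertex 8.0 4.0 0.0
      vertex 6.8 6.8 19.0
      vertex 8.0 4.0 19.0
    endloop
  endfacet
  facet normal 0.3939 0.9191 0.0000
    outer loop
      vertex 6.8 6.8 0.0
      vertex 4.0 8.0 0.0
      vertex 4.0 8.0 19.0
    endloop
  endfacet
  facet normal 0.3939 0.9191 0.0000
    outer loop
      vertex 6.8 6.8 0.0
      vertex 4.0 8.0 19.0
      vertex 6.8 6.8 19.0
    endloop
  endfacet
  facet normal -0.3939 0.9191 0.0000
    outer loop
      vertex 4.0 8.0 0.0
      vertex 1.2 6.8 0.0
      vertex 1.2 6.8 19.0
    endloop
  endfacet
  facet normal -0.3939 0.9191 0.0000
    outer loop
      vertex 4.0 8.0 0.0
      vertex 1.2 6.8 19.0
      vertex 4.0 8.0 19.0
    endloop
  endfacet
  facet normal -0.9191 0.3939 0.0000
    outer loop
      vertex 1.2 6.8 0.0
      vertex 0.0 4.0 0.0
      vertex 0.0 4.0 19.0
    endloop
  endfacet
  facet normal -0.9191 0.3939 0.0000
    outer loop
      vertex 1.2 6.8 0.0
      vertex 0.0 4.0 19.0
      vertex 1.2 6.8 19.0
    endloop
  endfacet
  facet normal -0.9191 -0.3939 0.0000
    outer loop
      vertex 0.0 4.0 0.0
      vertex 1.2 1.2 0.0
      vertex 1.2 1.2 19.0
    endloop
  endfacet
  facet normal -0.9191 -0.3939 0.0000
    outer loop
      vertex 0.0 4.0 0.0
      vertex 1.2 1.2 19.0
      vertex 0.0 4.0 19.0
    endloop
  endfacet
  facet normal -0.3939 -0.9191 0.0000
    outer loop
      vertex 1.2 1.2 0.0
      vertex 4.0 0.0 0.0
      vertex 4.0 0.0 19.0
    endloop
  endfacet
  facet normal -0.3939 -0.9191 0.0000
    outer loop
      vertex 1.2 1.2 0.0
      vertex 4.0 0.0 19.0
      vertex 1.2 1.2 19.0
    endloop
  endfacet
  facet normal 0.3939 -0.9191 0.0000
    outer loop
      vertex 4.0 0.0 0.0
      vertex 6.8 1.2 0.0
      vertex 6.8 1.2 19.0
    endloop
  endfacet
  facet normal 0.3939 -0.9191 0.0000
    outer loop
      vertex 4.0 0.0 0.0
      vertex 6.8 1.2 19.0
      vertex 4.0 0.0 19.0
    endloop
  endfacet
  facet normal 0.9191 -0.3939 0.0000
    outer loop
      vertex 6.8 1.2 0.0
      vertex 8.0 4.0 0.0
      vertex 8.0 4.0 19.0
    endloop
  endfacet
  facet normal 0.9191 -0.3939 0.0000
    outer loop
      vertex 6.8 1.2 0.0
      vertex 8.0 4.0 19.0
      vertex 6.8 1.2 19.0
    endloop
  endfacet
endsolid part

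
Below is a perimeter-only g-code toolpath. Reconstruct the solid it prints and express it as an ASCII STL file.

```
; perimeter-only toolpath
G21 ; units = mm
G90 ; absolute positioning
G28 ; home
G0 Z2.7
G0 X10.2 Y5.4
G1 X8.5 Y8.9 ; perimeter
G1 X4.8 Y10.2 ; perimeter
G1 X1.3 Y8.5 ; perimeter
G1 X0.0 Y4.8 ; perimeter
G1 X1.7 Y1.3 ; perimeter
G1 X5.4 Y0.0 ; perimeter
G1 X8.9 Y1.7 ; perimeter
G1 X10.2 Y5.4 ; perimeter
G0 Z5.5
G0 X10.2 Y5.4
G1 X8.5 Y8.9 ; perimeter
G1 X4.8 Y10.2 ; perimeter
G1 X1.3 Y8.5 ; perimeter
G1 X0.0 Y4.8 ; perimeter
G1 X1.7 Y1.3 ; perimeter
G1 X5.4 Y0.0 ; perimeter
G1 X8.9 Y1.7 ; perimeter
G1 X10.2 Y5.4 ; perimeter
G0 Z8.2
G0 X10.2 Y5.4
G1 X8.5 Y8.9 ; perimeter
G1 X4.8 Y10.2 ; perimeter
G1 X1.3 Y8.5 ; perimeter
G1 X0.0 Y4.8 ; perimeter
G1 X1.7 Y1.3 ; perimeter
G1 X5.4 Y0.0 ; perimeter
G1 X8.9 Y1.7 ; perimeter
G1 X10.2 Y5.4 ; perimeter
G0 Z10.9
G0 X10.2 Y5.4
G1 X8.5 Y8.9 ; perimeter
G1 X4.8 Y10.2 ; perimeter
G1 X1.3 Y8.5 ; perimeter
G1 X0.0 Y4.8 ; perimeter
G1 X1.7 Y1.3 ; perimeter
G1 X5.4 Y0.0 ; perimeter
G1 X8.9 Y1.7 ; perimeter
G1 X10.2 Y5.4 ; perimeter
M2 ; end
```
solid part
  facet normal 0.0000 0.0000 -1.0000
    outer loop
      vertex 4.8 10.2 0.0
      vertex 8.5 8.9 0.0
      vertex 10.2 5.4 0.0
    endloop
  endfacet
  facet normal 0.0000 0.0000 -1.0000
    outer loop
      vertex 1.3 8.5 0.0
      vertex 4.8 10.2 0.0
      vertex 10.2 5.4 0.0
    endloop
  endfacet
  facet normal 0.0000 0.0000 -1.0000
    outer loop
      vertex 0.0 4.8 0.0
      vertex 1.3 8.5 0.0
      vertex 10.2 5.4 0.0
    endloop
  endfacet
  facet normal 0.0000 0.0000 -1.0000
    outer loop
      vertex 1.7 1.3 0.0
      vertex 0.0 4.8 0.0
      vertex 10.2 5.4 0.0
    endloop
  endfacet
  facet normal 0.0000 0.0000 -1.0000
    outer loop
      vertex 5.4 0.0 0.0
      vertex 1.7 1.3 0.0
      vertex 10.2 5.4 0.0
    endloop
  endfacet
  facet normal 0.0000 0.0000 -1.0000
    outer loop
      vertex 8.9 1.7 0.0
      vertex 5.4 0.0 0.0
      vertex 10.2 5.4 0.0
    endloop
  endfacet
  facet normal 0.0000 0.0000 1.0000
    outer loop
      vertex 10.2 5.4 10.9
      vertex 8.5 8.9 10.9
      vertex 4.8 10.2 10.9
    endloop
  endfacet
  facet normal 0.0000 0.0000 1.0000
    outer loop
      vertex 10.2 5.4 10.9
      vertex 4.8 10.2 10.9
      vertex 1.3 8.5 10.9
    endloop
  endfacet
  facet normal 0.0000 0.0000 1.0000
    outer loop
      vertex 10.2 5.4 10.9
      vertex 1.3 8.5 10.9
      vertex 0.0 4.8 10.9
    endloop
  endfacet
  facet normal 0.0000 0.0000 1.0000
    outer loop
      vertex 10.2 5.4 10.9
      vertex 0.0 4.8 10.9
      vertex 1.7 1.3 10.9
    endloop
  endfacet
  facet normal 0.0000 0.0000 1.0000
    outer loop
      vertex 10.2 5.4 10.9
      vertex 1.7 1.3 10.9
      vertex 5.4 0.0 10.9
    endloop
  endfacet
  facet normal 0.0000 0.0000 1.0000
    outer loop
      vertex 10.2 5.4 10.9
      vertex 5.4 0.0 10.9
      vertex 8.9 1.7 10.9
    endloop
  endfacet
  facet normal 0.8995 0.4369 0.0000
    outer loop
      vertex 10.2 5.4 0.0
      vertex 8.5 8.9 0.0
      vertex 8.5 8.9 10.9
    endloop
  endfacet
  facet normal 0.8995 0.4369 0.0000
    outer loop
      vertex 10.2 5.4 0.0
      vertex 8.5 8.9 10.9
      vertex 10.2 5.4 10.9
    endloop
  endfacet
  facet normal 0.3315 0.9435 0.0000
    outer loop
      vertex 8.5 8.9 0.0
      vertex 4.8 10.2 0.0
      vertex 4.8 10.2 10.9
    endloop
  endfacet
  facet normal 0.3315 0.9435 0.0000
    outer loop
      vertex 8.5 8.9 0.0
      vertex 4.8 10.2 10.9
      vertex 8.5 8.9 10.9
    endloop
  endfacet
  facet normal -0.4369 0.8995 0.0000
    outer loop
      vertex 4.8 10.2 0.0
      vertex 1.3 8.5 0.0
      vertex 1.3 8.5 10.9
    endloop
  endfacet
  facet normal -0.4369 0.8995 0.0000
    outer loop
      vertex 4.8 10.2 0.0
      vertex 1.3 8.5 10.9
      vertex 4.8 10.2 10.9
    endloop
  endfacet
  facet normal -0.9435 0.3315 0.0000
    outer loop
      vertex 1.3 8.5 0.0
      vertex 0.0 4.8 0.0
      vertex 0.0 4.8 10.9
    endloop
  endfacet
  facet normal -0.9435 0.3315 0.0000
    outer loop
      vertex 1.3 8.5 0.0
      vertex 0.0 4.8 10.9
      vertex 1.3 8.5 10.9
    endloop
  endfacet
  facet normal -0.8995 -0.4369 0.0000
    outer loop
      vertex 0.0 4.8 0.0
      vertex 1.7 1.3 0.0
      vertex 1.7 1.3 10.9
    endloop
  endfacet
  facet normal -0.8995 -0.4369 0.0000
    outer loop
      vertex 0.0 4.8 0.0
      vertex 1.7 1.3 10.9
      vertex 0.0 4.8 10.9
    endloop
  endfacet
  facet normal -0.3315 -0.9435 0.0000
    outer loop
      vertex 1.7 1.3 0.0
      vertex 5.4 0.0 0.0
      vertex 5.4 0.0 10.9
    endloop
  endfacet
  facet normal -0.3315 -0.9435 0.0000
    outer loop
      vertex 1.7 1.3 0.0
      vertex 5.4 0.0 10.9
      vertex 1.7 1.3 10.9
    endloop
  endfacet
  facet normal 0.4369 -0.8995 0.0000
    outer loop
      vertex 5.4 0.0 0.0
      vertex 8.9 1.7 0.0
      vertex 8.9 1.7 10.9
    endloop
  endfacet
  facet normal 0.4369 -0.8995 0.0000
    outer loop
      vertex 5.4 0.0 0.0
      vertex 8.9 1.7 10.9
      vertex 5.4 0.0 10.9
    endloop
  endfacet
  facet normal 0.9435 -0.3315 0.0000
    outer loop
      vertex 8.9 1.7 0.0
      vertex 10.2 5.4 0.0
      vertex 10.2 5.4 10.9
    endloop
  endfacet
  facet normal 0.9435 -0.3315 0.0000
    outer loop
      vertex 8.9 1.7 0.0
      vertex 10.2 5.4 10.9
      vertex 8.9 1.7 10.9
    endloop
  endfacet
endsolid part

The G0 Z moves step by Δz≈2.7 mm. Every layer's G1 loop is the same polygon, so the solid is a straight extrusion of it from z=0 to z≈10.9. Closing with flat bottom and top caps and triangulating gives 28 facets — a regular 8-sided prism (a cylinder approximated with 8 flat sides), circumscribed radius ≈ 5.1 mm, height ≈ 10.9 mm.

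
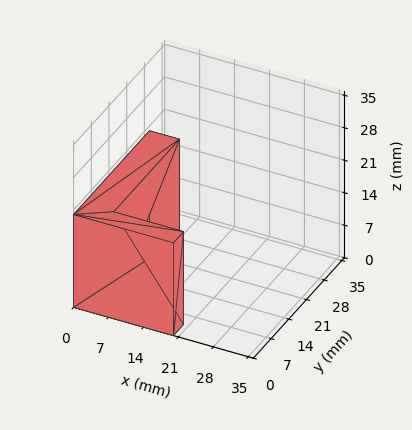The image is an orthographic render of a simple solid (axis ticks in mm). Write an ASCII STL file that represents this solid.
Reading the render: the shape is an L-shaped prism: outer 20 × 30 mm, arm thicknesses ≈ 4 mm (horizontal) and 6 mm (vertical), extruded 20 mm in z (dimensions read to the nearest mm from the axis ticks). For the STL, each face is triangulated and given an outward normal.

solid part
  facet normal 0.0000 0.0000 -1.0000
    outer loop
      vertex 20.000 4.000 0.000
      vertex 20.000 0.000 0.000
      vertex 0.000 0.000 0.000
    endloop
  endfacet
  facet normal 0.0000 0.0000 -1.0000
    outer loop
      vertex 6.000 4.000 0.000
      vertex 20.000 4.000 0.000
      vertex 0.000 0.000 0.000
    endloop
  endfacet
  facet normal 0.0000 0.0000 -1.0000
    outer loop
      vertex 6.000 30.000 0.000
      vertex 6.000 4.000 0.000
      vertex 0.000 0.000 0.000
    endloop
  endfacet
  facet normal 0.0000 0.0000 -1.0000
    outer loop
      vertex 0.000 30.000 0.000
      vertex 6.000 30.000 0.000
      vertex 0.000 0.000 0.000
    endloop
  endfacet
  facet normal 0.0000 0.0000 1.0000
    outer loop
      vertex 0.000 0.000 20.000
      vertex 20.000 0.000 20.000
      vertex 20.000 4.000 20.000
    endloop
  endfacet
  facet normal 0.0000 0.0000 1.0000
    outer loop
      vertex 0.000 0.000 20.000
      vertex 20.000 4.000 20.000
      vertex 6.000 4.000 20.000
    endloop
  endfacet
  facet normal 0.0000 0.0000 1.0000
    outer loop
      vertex 0.000 0.000 20.000
      vertex 6.000 4.000 20.000
      vertex 6.000 30.000 20.000
    endloop
  endfacet
  facet normal 0.0000 0.0000 1.0000
    outer loop
      vertex 0.000 0.000 20.000
      vertex 6.000 30.000 20.000
      vertex 0.000 30.000 20.000
    endloop
  endfacet
  facet normal 0.0000 -1.0000 0.0000
    outer loop
      vertex 0.000 0.000 0.000
      vertex 20.000 0.000 0.000
      vertex 20.000 0.000 20.000
    endloop
  endfacet
  facet normal 0.0000 -1.0000 0.0000
    outer loop
      vertex 0.000 0.000 0.000
      vertex 20.000 0.000 20.000
      vertex 0.000 0.000 20.000
    endloop
  endfacet
  facet normal 1.0000 0.0000 0.0000
    outer loop
      vertex 20.000 0.000 0.000
      vertex 20.000 4.000 0.000
      vertex 20.000 4.000 20.000
    endloop
  endfacet
  facet normal 1.0000 0.0000 0.0000
    outer loop
      vertex 20.000 0.000 0.000
      vertex 20.000 4.000 20.000
      vertex 20.000 0.000 20.000
    endloop
  endfacet
  facet normal 0.0000 1.0000 0.0000
    outer loop
      vertex 20.000 4.000 0.000
      vertex 6.000 4.000 0.000
      vertex 6.000 4.000 20.000
    endloop
  endfacet
  facet normal 0.0000 1.0000 0.0000
    outer loop
      vertex 20.000 4.000 0.000
      vertex 6.000 4.000 20.000
      vertex 20.000 4.000 20.000
    endloop
  endfacet
  facet normal 1.0000 0.0000 0.0000
    outer loop
      vertex 6.000 4.000 0.000
      vertex 6.000 30.000 0.000
      vertex 6.000 30.000 20.000
    endloop
  endfacet
  facet normal 1.0000 0.0000 0.0000
    outer loop
      vertex 6.000 4.000 0.000
      vertex 6.000 30.000 20.000
      vertex 6.000 4.000 20.000
    endloop
  endfacet
  facet normal 0.0000 1.0000 0.0000
    outer loop
      vertex 6.000 30.000 0.000
      vertex 0.000 30.000 0.000
      vertex 0.000 30.000 20.000
    endloop
  endfacet
  facet normal 0.0000 1.0000 0.0000
    outer loop
      vertex 6.000 30.000 0.000
      vertex 0.000 30.000 20.000
      vertex 6.000 30.000 20.000
    endloop
  endfacet
  facet normal -1.0000 0.0000 0.0000
    outer loop
      vertex 0.000 30.000 0.000
      vertex 0.000 0.000 0.000
      vertex 0.000 0.000 20.000
    endloop
  endfacet
  facet normal -1.0000 0.0000 0.0000
    outer loop
      vertex 0.000 30.000 0.000
      vertex 0.000 0.000 20.000
      vertex 0.000 30.000 20.000
    endloop
  endfacet
endsolid part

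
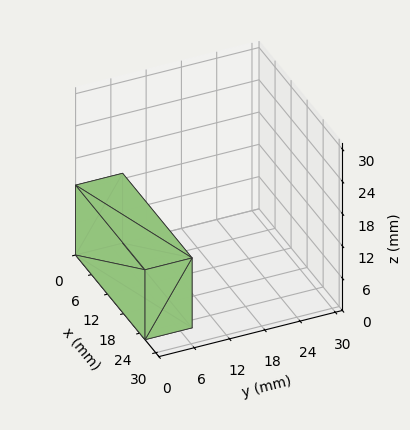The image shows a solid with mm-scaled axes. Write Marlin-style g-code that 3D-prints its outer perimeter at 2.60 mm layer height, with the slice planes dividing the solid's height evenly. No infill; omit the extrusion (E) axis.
Reading the render: the shape is a rectangular box, roughly 26 × 8 mm footprint and 13 mm tall (dimensions read to the nearest mm from the axis ticks). For the g-code, the solid's height is divided into equal slices at the stated Δz and each level perimeter traced with G1 moves after a G0 lift.

; perimeter-only toolpath
G21 ; units = mm
G90 ; absolute positioning
G28 ; home
; layer 1
G0 Z2.60
G0 X0.00 Y0.00
G1 X26.00 Y0.00
G1 X26.00 Y8.00
G1 X0.00 Y8.00
G1 X0.00 Y0.00
; layer 2
G0 Z5.20
G0 X0.00 Y0.00
G1 X26.00 Y0.00
G1 X26.00 Y8.00
G1 X0.00 Y8.00
G1 X0.00 Y0.00
; layer 3
G0 Z7.80
G0 X0.00 Y0.00
G1 X26.00 Y0.00
G1 X26.00 Y8.00
G1 X0.00 Y8.00
G1 X0.00 Y0.00
; layer 4
G0 Z10.40
G0 X0.00 Y0.00
G1 X26.00 Y0.00
G1 X26.00 Y8.00
G1 X0.00 Y8.00
G1 X0.00 Y0.00
; layer 5
G0 Z13.00
G0 X0.00 Y0.00
G1 X26.00 Y0.00
G1 X26.00 Y8.00
G1 X0.00 Y8.00
G1 X0.00 Y0.00
M2 ; end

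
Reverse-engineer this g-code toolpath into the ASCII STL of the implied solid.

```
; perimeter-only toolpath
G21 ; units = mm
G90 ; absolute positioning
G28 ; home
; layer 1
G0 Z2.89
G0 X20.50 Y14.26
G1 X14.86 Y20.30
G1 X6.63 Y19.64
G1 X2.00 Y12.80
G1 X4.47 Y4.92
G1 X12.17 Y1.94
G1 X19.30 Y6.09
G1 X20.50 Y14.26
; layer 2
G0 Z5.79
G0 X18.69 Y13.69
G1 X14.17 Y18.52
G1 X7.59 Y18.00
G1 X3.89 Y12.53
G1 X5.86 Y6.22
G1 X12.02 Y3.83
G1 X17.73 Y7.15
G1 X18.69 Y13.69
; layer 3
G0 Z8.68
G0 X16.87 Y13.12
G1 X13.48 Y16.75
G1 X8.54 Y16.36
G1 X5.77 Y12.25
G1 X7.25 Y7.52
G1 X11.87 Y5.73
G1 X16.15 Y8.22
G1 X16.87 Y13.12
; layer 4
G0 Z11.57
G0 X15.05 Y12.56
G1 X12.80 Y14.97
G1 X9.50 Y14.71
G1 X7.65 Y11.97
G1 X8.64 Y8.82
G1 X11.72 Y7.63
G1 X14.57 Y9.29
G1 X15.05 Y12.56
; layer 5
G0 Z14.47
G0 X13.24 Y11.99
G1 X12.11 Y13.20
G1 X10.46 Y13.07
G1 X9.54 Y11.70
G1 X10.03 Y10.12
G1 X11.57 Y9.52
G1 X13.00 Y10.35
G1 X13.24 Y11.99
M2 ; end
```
solid part
  facet normal 0.0000 0.0000 -1.0000
    outer loop
      vertex 5.67 21.29 0.00
      vertex 15.55 22.07 0.00
      vertex 22.32 14.83 0.00
    endloop
  endfacet
  facet normal 0.0000 0.0000 -1.0000
    outer loop
      vertex 0.12 13.08 0.00
      vertex 5.67 21.29 0.00
      vertex 22.32 14.83 0.00
    endloop
  endfacet
  facet normal 0.0000 0.0000 -1.0000
    outer loop
      vertex 3.08 3.62 0.00
      vertex 0.12 13.08 0.00
      vertex 22.32 14.83 0.00
    endloop
  endfacet
  facet normal 0.0000 0.0000 -1.0000
    outer loop
      vertex 12.32 0.04 0.00
      vertex 3.08 3.62 0.00
      vertex 22.32 14.83 0.00
    endloop
  endfacet
  facet normal 0.0000 0.0000 -1.0000
    outer loop
      vertex 20.88 5.02 0.00
      vertex 12.32 0.04 0.00
      vertex 22.32 14.83 0.00
    endloop
  endfacet
  facet normal 0.6283 0.5875 0.5099
    outer loop
      vertex 22.32 14.83 0.00
      vertex 15.55 22.07 0.00
      vertex 11.42 11.42 17.36
    endloop
  endfacet
  facet normal -0.0677 0.8575 0.5100
    outer loop
      vertex 15.55 22.07 0.00
      vertex 5.67 21.29 0.00
      vertex 11.42 11.42 17.36
    endloop
  endfacet
  facet normal -0.7126 0.4818 0.5099
    outer loop
      vertex 5.67 21.29 0.00
      vertex 0.12 13.08 0.00
      vertex 11.42 11.42 17.36
    endloop
  endfacet
  facet normal -0.8210 -0.2569 0.5098
    outer loop
      vertex 0.12 13.08 0.00
      vertex 3.08 3.62 0.00
      vertex 11.42 11.42 17.36
    endloop
  endfacet
  facet normal -0.3108 -0.8022 0.5098
    outer loop
      vertex 3.08 3.62 0.00
      vertex 12.32 0.04 0.00
      vertex 11.42 11.42 17.36
    endloop
  endfacet
  facet normal 0.4326 -0.7436 0.5099
    outer loop
      vertex 12.32 0.04 0.00
      vertex 20.88 5.02 0.00
      vertex 11.42 11.42 17.36
    endloop
  endfacet
  facet normal 0.8511 -0.1249 0.5099
    outer loop
      vertex 20.88 5.02 0.00
      vertex 22.32 14.83 0.00
      vertex 11.42 11.42 17.36
    endloop
  endfacet
endsolid part

The G0 Z moves step by Δz≈2.89 mm. The G1 loops shrink linearly with z, so the solid tapers from its base footprint up to z≈17.4. Closing with a flat bottom cap and the tapered top and triangulating gives 12 facets — a regular 7-sided pyramid, base circumscribed radius ≈ 11.4 mm, apex at z ≈ 17.4 mm.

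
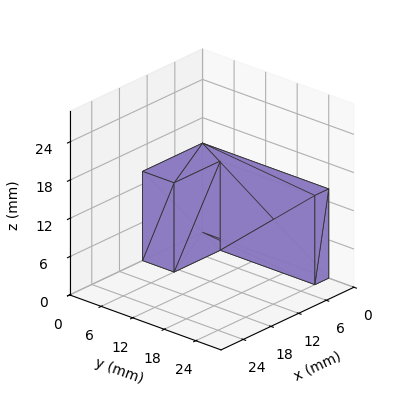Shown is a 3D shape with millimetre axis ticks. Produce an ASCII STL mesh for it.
Reading the render: the shape is an L-shaped prism: outer 13 × 24 mm, arm thicknesses ≈ 6 mm (horizontal) and 3 mm (vertical), extruded 14 mm in z (dimensions read to the nearest mm from the axis ticks). For the STL, each face is triangulated and given an outward normal.

solid part
  facet normal 0.0000 0.0000 -1.0000
    outer loop
      vertex 13.0 6.0 0.0
      vertex 13.0 0.0 0.0
      vertex 0.0 0.0 0.0
    endloop
  endfacet
  facet normal 0.0000 0.0000 -1.0000
    outer loop
      vertex 3.0 6.0 0.0
      vertex 13.0 6.0 0.0
      vertex 0.0 0.0 0.0
    endloop
  endfacet
  facet normal 0.0000 0.0000 -1.0000
    outer loop
      vertex 3.0 24.0 0.0
      vertex 3.0 6.0 0.0
      vertex 0.0 0.0 0.0
    endloop
  endfacet
  facet normal 0.0000 0.0000 -1.0000
    outer loop
      vertex 0.0 24.0 0.0
      vertex 3.0 24.0 0.0
      vertex 0.0 0.0 0.0
    endloop
  endfacet
  facet normal 0.0000 0.0000 1.0000
    outer loop
      vertex 0.0 0.0 14.0
      vertex 13.0 0.0 14.0
      vertex 13.0 6.0 14.0
    endloop
  endfacet
  facet normal 0.0000 0.0000 1.0000
    outer loop
      vertex 0.0 0.0 14.0
      vertex 13.0 6.0 14.0
      vertex 3.0 6.0 14.0
    endloop
  endfacet
  facet normal 0.0000 0.0000 1.0000
    outer loop
      vertex 0.0 0.0 14.0
      vertex 3.0 6.0 14.0
      vertex 3.0 24.0 14.0
    endloop
  endfacet
  facet normal 0.0000 0.0000 1.0000
    outer loop
      vertex 0.0 0.0 14.0
      vertex 3.0 24.0 14.0
      vertex 0.0 24.0 14.0
    endloop
  endfacet
  facet normal 0.0000 -1.0000 0.0000
    outer loop
      vertex 0.0 0.0 0.0
      vertex 13.0 0.0 0.0
      vertex 13.0 0.0 14.0
    endloop
  endfacet
  facet normal 0.0000 -1.0000 0.0000
    outer loop
      vertex 0.0 0.0 0.0
      vertex 13.0 0.0 14.0
      vertex 0.0 0.0 14.0
    endloop
  endfacet
  facet normal 1.0000 0.0000 0.0000
    outer loop
      vertex 13.0 0.0 0.0
      vertex 13.0 6.0 0.0
      vertex 13.0 6.0 14.0
    endloop
  endfacet
  facet normal 1.0000 0.0000 0.0000
    outer loop
      vertex 13.0 0.0 0.0
      vertex 13.0 6.0 14.0
      vertex 13.0 0.0 14.0
    endloop
  endfacet
  facet normal 0.0000 1.0000 0.0000
    outer loop
      vertex 13.0 6.0 0.0
      vertex 3.0 6.0 0.0
      vertex 3.0 6.0 14.0
    endloop
  endfacet
  facet normal 0.0000 1.0000 0.0000
    outer loop
      vertex 13.0 6.0 0.0
      vertex 3.0 6.0 14.0
      vertex 13.0 6.0 14.0
    endloop
  endfacet
  facet normal 1.0000 0.0000 0.0000
    outer loop
      vertex 3.0 6.0 0.0
      vertex 3.0 24.0 0.0
      vertex 3.0 24.0 14.0
    endloop
  endfacet
  facet normal 1.0000 0.0000 0.0000
    outer loop
      vertex 3.0 6.0 0.0
      vertex 3.0 24.0 14.0
      vertex 3.0 6.0 14.0
    endloop
  endfacet
  facet normal 0.0000 1.0000 0.0000
    outer loop
      vertex 3.0 24.0 0.0
      vertex 0.0 24.0 0.0
      vertex 0.0 24.0 14.0
    endloop
  endfacet
  facet normal 0.0000 1.0000 0.0000
    outer loop
      vertex 3.0 24.0 0.0
      vertex 0.0 24.0 14.0
      vertex 3.0 24.0 14.0
    endloop
  endfacet
  facet normal -1.0000 0.0000 0.0000
    outer loop
      vertex 0.0 24.0 0.0
      vertex 0.0 0.0 0.0
      vertex 0.0 0.0 14.0
    endloop
  endfacet
  facet normal -1.0000 0.0000 0.0000
    outer loop
      vertex 0.0 24.0 0.0
      vertex 0.0 0.0 14.0
      vertex 0.0 24.0 14.0
    endloop
  endfacet
endsolid part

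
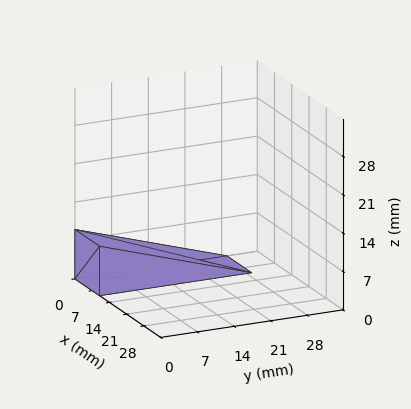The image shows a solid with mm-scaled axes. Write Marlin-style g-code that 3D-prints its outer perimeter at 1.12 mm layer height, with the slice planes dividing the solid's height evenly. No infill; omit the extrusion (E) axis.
Reading the render: the shape is a wedge (ramp): 10 × 29 mm base, rising to 9 mm along the y=0 edge and sloping linearly to z=0 at y=29 (dimensions read to the nearest mm from the axis ticks). For the g-code, the solid's height is divided into equal slices at the stated Δz and each level perimeter traced with G1 moves after a G0 lift.

; perimeter-only toolpath
G21 ; units = mm
G90 ; absolute positioning
G28 ; home
; layer 1
G0 Z1.12
G0 X0.00 Y0.00
G1 X10.00 Y0.00
G1 X10.00 Y25.38
G1 X0.00 Y25.38
G1 X0.00 Y0.00
; layer 2
G0 Z2.25
G0 X0.00 Y0.00
G1 X10.00 Y0.00
G1 X10.00 Y21.75
G1 X0.00 Y21.75
G1 X0.00 Y0.00
; layer 3
G0 Z3.38
G0 X0.00 Y0.00
G1 X10.00 Y0.00
G1 X10.00 Y18.12
G1 X0.00 Y18.12
G1 X0.00 Y0.00
; layer 4
G0 Z4.50
G0 X0.00 Y0.00
G1 X10.00 Y0.00
G1 X10.00 Y14.50
G1 X0.00 Y14.50
G1 X0.00 Y0.00
; layer 5
G0 Z5.62
G0 X0.00 Y0.00
G1 X10.00 Y0.00
G1 X10.00 Y10.88
G1 X0.00 Y10.88
G1 X0.00 Y0.00
; layer 6
G0 Z6.75
G0 X0.00 Y0.00
G1 X10.00 Y0.00
G1 X10.00 Y7.25
G1 X0.00 Y7.25
G1 X0.00 Y0.00
; layer 7
G0 Z7.88
G0 X0.00 Y0.00
G1 X10.00 Y0.00
G1 X10.00 Y3.62
G1 X0.00 Y3.62
G1 X0.00 Y0.00
M2 ; end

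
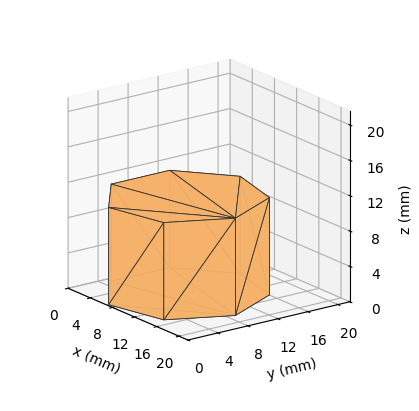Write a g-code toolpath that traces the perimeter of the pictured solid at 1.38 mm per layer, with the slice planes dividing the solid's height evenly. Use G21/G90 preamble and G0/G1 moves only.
Reading the render: the shape is a regular 7-sided prism (a cylinder approximated with 7 flat sides), circumscribed radius ≈ 9 mm, height ≈ 11 mm (dimensions read to the nearest mm from the axis ticks). For the g-code, the solid's height is divided into equal slices at the stated Δz and each level perimeter traced with G1 moves after a G0 lift.

; perimeter-only toolpath
G21 ; units = mm
G90 ; absolute positioning
G28 ; home
; layer 1
G0 Z1.38
G0 X18.00 Y9.00
G1 X14.61 Y16.04
G1 X7.00 Y17.77
G1 X0.89 Y12.90
G1 X0.89 Y5.10
G1 X7.00 Y0.23
G1 X14.61 Y1.96
G1 X18.00 Y9.00
; layer 2
G0 Z2.75
G0 X18.00 Y9.00
G1 X14.61 Y16.04
G1 X7.00 Y17.77
G1 X0.89 Y12.90
G1 X0.89 Y5.10
G1 X7.00 Y0.23
G1 X14.61 Y1.96
G1 X18.00 Y9.00
; layer 3
G0 Z4.12
G0 X18.00 Y9.00
G1 X14.61 Y16.04
G1 X7.00 Y17.77
G1 X0.89 Y12.90
G1 X0.89 Y5.10
G1 X7.00 Y0.23
G1 X14.61 Y1.96
G1 X18.00 Y9.00
; layer 4
G0 Z5.50
G0 X18.00 Y9.00
G1 X14.61 Y16.04
G1 X7.00 Y17.77
G1 X0.89 Y12.90
G1 X0.89 Y5.10
G1 X7.00 Y0.23
G1 X14.61 Y1.96
G1 X18.00 Y9.00
; layer 5
G0 Z6.88
G0 X18.00 Y9.00
G1 X14.61 Y16.04
G1 X7.00 Y17.77
G1 X0.89 Y12.90
G1 X0.89 Y5.10
G1 X7.00 Y0.23
G1 X14.61 Y1.96
G1 X18.00 Y9.00
; layer 6
G0 Z8.25
G0 X18.00 Y9.00
G1 X14.61 Y16.04
G1 X7.00 Y17.77
G1 X0.89 Y12.90
G1 X0.89 Y5.10
G1 X7.00 Y0.23
G1 X14.61 Y1.96
G1 X18.00 Y9.00
; layer 7
G0 Z9.62
G0 X18.00 Y9.00
G1 X14.61 Y16.04
G1 X7.00 Y17.77
G1 X0.89 Y12.90
G1 X0.89 Y5.10
G1 X7.00 Y0.23
G1 X14.61 Y1.96
G1 X18.00 Y9.00
; layer 8
G0 Z11.00
G0 X18.00 Y9.00
G1 X14.61 Y16.04
G1 X7.00 Y17.77
G1 X0.89 Y12.90
G1 X0.89 Y5.10
G1 X7.00 Y0.23
G1 X14.61 Y1.96
G1 X18.00 Y9.00
M2 ; end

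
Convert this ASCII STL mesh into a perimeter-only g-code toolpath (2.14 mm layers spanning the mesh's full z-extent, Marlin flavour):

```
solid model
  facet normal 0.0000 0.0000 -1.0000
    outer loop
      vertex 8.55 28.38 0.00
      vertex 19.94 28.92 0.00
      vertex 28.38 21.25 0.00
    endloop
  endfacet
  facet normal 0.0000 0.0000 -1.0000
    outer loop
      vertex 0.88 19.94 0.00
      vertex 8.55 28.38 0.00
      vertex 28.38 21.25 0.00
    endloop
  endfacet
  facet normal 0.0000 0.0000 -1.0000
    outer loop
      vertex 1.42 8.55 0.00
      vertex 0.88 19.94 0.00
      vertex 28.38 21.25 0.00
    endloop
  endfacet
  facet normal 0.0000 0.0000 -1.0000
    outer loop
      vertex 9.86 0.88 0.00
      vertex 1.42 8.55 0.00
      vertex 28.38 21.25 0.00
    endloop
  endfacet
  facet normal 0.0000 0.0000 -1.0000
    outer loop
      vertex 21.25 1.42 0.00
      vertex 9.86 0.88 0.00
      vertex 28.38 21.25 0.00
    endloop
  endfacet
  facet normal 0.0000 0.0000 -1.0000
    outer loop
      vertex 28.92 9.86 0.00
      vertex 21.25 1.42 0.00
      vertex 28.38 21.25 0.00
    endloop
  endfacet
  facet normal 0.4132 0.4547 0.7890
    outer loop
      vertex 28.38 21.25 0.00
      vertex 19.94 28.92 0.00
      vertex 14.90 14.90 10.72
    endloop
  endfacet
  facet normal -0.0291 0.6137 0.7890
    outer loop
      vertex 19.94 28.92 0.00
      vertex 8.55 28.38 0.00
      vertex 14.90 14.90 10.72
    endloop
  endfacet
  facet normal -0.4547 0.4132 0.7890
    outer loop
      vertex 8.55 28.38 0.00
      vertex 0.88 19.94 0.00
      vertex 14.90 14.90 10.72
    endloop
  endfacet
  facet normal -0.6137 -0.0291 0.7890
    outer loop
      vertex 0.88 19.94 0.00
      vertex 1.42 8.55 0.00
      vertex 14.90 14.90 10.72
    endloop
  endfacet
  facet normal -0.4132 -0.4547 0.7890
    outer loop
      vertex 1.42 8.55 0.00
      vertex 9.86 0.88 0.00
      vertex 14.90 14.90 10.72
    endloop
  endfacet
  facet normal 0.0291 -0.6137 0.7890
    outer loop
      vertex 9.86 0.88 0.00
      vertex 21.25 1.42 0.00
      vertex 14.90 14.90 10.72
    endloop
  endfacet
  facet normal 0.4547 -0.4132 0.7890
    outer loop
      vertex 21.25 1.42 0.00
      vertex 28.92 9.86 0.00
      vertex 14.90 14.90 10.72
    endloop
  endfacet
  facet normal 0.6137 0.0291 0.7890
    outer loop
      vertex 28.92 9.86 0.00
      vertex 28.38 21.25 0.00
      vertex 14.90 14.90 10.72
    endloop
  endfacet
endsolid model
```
; perimeter-only toolpath
G21 ; units = mm
G90 ; absolute positioning
G28 ; home
; layer 1
G0 Z2.14
G0 X25.68 Y19.98
G1 X18.93 Y26.12
G1 X9.82 Y25.68
G1 X3.68 Y18.93
G1 X4.12 Y9.82
G1 X10.87 Y3.68
G1 X19.98 Y4.12
G1 X26.12 Y10.87
G1 X25.68 Y19.98
; layer 2
G0 Z4.29
G0 X22.99 Y18.71
G1 X17.92 Y23.31
G1 X11.09 Y22.99
G1 X6.49 Y17.92
G1 X6.81 Y11.09
G1 X11.88 Y6.49
G1 X18.71 Y6.81
G1 X23.31 Y11.88
G1 X22.99 Y18.71
; layer 3
G0 Z6.43
G0 X20.29 Y17.44
G1 X16.92 Y20.51
G1 X12.36 Y20.29
G1 X9.29 Y16.92
G1 X9.51 Y12.36
G1 X12.88 Y9.29
G1 X17.44 Y9.51
G1 X20.51 Y12.88
G1 X20.29 Y17.44
; layer 4
G0 Z8.58
G0 X17.60 Y16.17
G1 X15.91 Y17.70
G1 X13.63 Y17.60
G1 X12.10 Y15.91
G1 X12.20 Y13.63
G1 X13.89 Y12.10
G1 X16.17 Y12.20
G1 X17.70 Y13.89
G1 X17.60 Y16.17
M2 ; end

The solid is a regular 8-sided pyramid, base circumscribed radius ≈ 14.9 mm, apex at z ≈ 10.7 mm. Slicing at Δz = 2.14 mm — 5 equal slices spanning the solid's height, so layer i sits at z = i·h/5 — gives 4 non-empty perimeters. Each is a 8-segment closed polygon; G0 lifts to the layer z and rapids to the start vertex, then G1 traces the edges. The cross-section shrinks linearly with z (the slice at the apex is degenerate and omitted).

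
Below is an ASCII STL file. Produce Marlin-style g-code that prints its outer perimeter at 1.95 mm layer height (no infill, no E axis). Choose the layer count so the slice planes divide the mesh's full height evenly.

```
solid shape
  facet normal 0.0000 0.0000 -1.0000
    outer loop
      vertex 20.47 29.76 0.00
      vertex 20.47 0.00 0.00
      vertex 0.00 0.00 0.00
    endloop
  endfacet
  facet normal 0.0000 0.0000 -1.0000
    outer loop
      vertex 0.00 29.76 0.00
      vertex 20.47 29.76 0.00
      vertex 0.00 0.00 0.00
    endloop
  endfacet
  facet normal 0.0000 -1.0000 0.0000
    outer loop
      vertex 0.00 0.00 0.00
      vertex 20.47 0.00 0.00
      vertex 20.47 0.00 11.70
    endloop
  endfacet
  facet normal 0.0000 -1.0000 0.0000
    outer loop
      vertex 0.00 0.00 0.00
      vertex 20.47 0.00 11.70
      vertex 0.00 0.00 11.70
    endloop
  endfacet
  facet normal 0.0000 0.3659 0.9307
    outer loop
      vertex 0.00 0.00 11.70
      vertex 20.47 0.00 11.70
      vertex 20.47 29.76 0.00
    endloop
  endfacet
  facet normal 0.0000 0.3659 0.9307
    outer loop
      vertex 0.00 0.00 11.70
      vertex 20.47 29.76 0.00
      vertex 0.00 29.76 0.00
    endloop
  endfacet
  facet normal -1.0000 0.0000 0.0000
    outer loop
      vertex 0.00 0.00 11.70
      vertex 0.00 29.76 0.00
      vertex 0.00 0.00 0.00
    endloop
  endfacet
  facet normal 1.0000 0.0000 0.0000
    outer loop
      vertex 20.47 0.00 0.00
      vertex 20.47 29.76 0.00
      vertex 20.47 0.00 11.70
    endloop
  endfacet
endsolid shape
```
; perimeter-only toolpath
G21 ; units = mm
G90 ; absolute positioning
G28 ; home
; layer 1
G0 Z1.95
G0 X0.00 Y0.00
G1 X20.47 Y0.00
G1 X20.47 Y24.80
G1 X0.00 Y24.80
G1 X0.00 Y0.00
; layer 2
G0 Z3.90
G0 X0.00 Y0.00
G1 X20.47 Y0.00
G1 X20.47 Y19.84
G1 X0.00 Y19.84
G1 X0.00 Y0.00
; layer 3
G0 Z5.85
G0 X0.00 Y0.00
G1 X20.47 Y0.00
G1 X20.47 Y14.88
G1 X0.00 Y14.88
G1 X0.00 Y0.00
; layer 4
G0 Z7.80
G0 X0.00 Y0.00
G1 X20.47 Y0.00
G1 X20.47 Y9.92
G1 X0.00 Y9.92
G1 X0.00 Y0.00
; layer 5
G0 Z9.75
G0 X0.00 Y0.00
G1 X20.47 Y0.00
G1 X20.47 Y4.96
G1 X0.00 Y4.96
G1 X0.00 Y0.00
M2 ; end

The solid is a wedge (ramp): 20.5 × 29.8 mm base, rising to 11.7 mm along the y=0 edge and sloping linearly to z=0 at y=29.8. Slicing at Δz = 1.95 mm — 6 equal slices spanning the solid's height, so layer i sits at z = i·h/6 — gives 5 non-empty perimeters. Each is a 4-segment closed polygon; G0 lifts to the layer z and rapids to the start vertex, then G1 traces the edges. The cross-section shrinks linearly with z (the slice at the apex is degenerate and omitted).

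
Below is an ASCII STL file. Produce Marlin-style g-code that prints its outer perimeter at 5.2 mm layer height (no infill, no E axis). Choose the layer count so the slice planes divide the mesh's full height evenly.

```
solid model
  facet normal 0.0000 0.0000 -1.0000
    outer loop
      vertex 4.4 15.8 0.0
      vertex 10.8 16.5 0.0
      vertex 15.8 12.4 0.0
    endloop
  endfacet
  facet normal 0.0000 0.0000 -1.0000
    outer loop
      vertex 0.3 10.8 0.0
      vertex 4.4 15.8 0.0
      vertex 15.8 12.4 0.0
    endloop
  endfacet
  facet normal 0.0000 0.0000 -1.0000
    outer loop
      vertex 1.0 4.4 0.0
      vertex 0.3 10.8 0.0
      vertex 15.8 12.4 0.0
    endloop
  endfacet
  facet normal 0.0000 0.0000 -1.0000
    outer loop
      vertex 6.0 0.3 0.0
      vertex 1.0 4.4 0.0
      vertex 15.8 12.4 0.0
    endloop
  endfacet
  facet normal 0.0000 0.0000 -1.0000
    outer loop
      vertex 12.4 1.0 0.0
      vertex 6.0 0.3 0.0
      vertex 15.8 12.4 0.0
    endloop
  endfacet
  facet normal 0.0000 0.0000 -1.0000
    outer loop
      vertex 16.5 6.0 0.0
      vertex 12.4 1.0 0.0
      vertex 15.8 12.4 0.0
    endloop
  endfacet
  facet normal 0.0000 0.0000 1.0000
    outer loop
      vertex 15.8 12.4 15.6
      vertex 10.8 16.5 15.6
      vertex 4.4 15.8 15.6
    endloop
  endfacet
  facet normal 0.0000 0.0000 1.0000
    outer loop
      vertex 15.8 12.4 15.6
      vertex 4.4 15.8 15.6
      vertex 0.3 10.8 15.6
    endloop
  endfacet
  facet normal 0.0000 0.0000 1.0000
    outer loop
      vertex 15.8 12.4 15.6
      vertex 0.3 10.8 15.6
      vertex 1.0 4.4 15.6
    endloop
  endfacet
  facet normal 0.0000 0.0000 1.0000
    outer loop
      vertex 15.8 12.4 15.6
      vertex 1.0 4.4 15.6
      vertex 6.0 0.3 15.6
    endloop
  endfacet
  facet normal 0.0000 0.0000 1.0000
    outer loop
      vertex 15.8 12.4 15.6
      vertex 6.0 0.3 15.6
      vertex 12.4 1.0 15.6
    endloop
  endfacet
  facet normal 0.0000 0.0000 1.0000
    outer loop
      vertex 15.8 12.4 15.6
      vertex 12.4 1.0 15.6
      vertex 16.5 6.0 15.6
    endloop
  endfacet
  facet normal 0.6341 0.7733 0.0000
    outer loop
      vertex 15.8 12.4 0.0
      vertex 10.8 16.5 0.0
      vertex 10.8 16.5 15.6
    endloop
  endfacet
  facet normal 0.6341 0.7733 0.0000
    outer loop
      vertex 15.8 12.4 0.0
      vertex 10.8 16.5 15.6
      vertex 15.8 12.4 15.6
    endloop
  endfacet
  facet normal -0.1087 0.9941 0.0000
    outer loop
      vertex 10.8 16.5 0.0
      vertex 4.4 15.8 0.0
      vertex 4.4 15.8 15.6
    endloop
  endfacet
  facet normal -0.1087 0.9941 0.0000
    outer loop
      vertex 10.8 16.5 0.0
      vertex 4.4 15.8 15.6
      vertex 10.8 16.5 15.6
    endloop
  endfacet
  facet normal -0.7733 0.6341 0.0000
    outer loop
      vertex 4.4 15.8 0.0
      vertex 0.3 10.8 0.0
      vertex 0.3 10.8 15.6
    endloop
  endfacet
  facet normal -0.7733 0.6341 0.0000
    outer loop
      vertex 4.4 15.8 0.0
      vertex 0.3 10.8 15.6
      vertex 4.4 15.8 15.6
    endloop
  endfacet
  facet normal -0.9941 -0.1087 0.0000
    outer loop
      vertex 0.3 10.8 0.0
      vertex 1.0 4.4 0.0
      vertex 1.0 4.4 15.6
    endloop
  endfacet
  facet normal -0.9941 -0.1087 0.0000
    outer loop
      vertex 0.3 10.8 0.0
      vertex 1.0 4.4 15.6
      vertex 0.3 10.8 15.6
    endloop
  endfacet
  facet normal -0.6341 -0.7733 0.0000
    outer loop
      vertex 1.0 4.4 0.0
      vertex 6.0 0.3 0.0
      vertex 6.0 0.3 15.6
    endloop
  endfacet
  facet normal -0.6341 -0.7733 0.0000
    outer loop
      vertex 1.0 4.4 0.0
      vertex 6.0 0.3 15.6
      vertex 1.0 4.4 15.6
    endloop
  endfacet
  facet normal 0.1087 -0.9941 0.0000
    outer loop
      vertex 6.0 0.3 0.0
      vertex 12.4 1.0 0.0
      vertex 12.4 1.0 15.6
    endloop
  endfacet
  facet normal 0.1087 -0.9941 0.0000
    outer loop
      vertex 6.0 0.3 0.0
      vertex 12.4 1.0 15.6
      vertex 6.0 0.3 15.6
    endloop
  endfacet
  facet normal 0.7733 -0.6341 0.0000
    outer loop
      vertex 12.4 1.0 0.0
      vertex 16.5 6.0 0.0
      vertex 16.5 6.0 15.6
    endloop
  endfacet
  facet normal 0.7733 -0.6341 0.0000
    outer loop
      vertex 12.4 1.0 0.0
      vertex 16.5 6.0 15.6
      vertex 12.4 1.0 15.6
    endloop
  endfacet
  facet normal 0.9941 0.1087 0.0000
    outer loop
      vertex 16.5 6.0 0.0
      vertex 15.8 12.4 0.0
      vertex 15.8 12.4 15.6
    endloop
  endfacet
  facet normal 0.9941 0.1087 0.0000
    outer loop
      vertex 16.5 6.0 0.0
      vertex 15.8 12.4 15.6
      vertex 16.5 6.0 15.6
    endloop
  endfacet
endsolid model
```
; perimeter-only toolpath
G21 ; units = mm
G90 ; absolute positioning
G28 ; home
; layer 1
G0 Z5.2
G0 X15.8 Y12.4
G1 X10.8 Y16.5
G1 X4.4 Y15.8
G1 X0.3 Y10.8
G1 X1.0 Y4.4
G1 X6.0 Y0.3
G1 X12.4 Y1.0
G1 X16.5 Y6.0
G1 X15.8 Y12.4
; layer 2
G0 Z10.4
G0 X15.8 Y12.4
G1 X10.8 Y16.5
G1 X4.4 Y15.8
G1 X0.3 Y10.8
G1 X1.0 Y4.4
G1 X6.0 Y0.3
G1 X12.4 Y1.0
G1 X16.5 Y6.0
G1 X15.8 Y12.4
; layer 3
G0 Z15.6
G0 X15.8 Y12.4
G1 X10.8 Y16.5
G1 X4.4 Y15.8
G1 X0.3 Y10.8
G1 X1.0 Y4.4
G1 X6.0 Y0.3
G1 X12.4 Y1.0
G1 X16.5 Y6.0
G1 X15.8 Y12.4
M2 ; end

The solid is a regular 8-sided prism (a cylinder approximated with 8 flat sides), circumscribed radius ≈ 8.4 mm, height ≈ 15.6 mm. Slicing at Δz = 5.2 mm — 3 equal slices spanning the solid's height, so layer i sits at z = i·h/3 — gives 3 non-empty perimeters. Each is a 8-segment closed polygon; G0 lifts to the layer z and rapids to the start vertex, then G1 traces the edges.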